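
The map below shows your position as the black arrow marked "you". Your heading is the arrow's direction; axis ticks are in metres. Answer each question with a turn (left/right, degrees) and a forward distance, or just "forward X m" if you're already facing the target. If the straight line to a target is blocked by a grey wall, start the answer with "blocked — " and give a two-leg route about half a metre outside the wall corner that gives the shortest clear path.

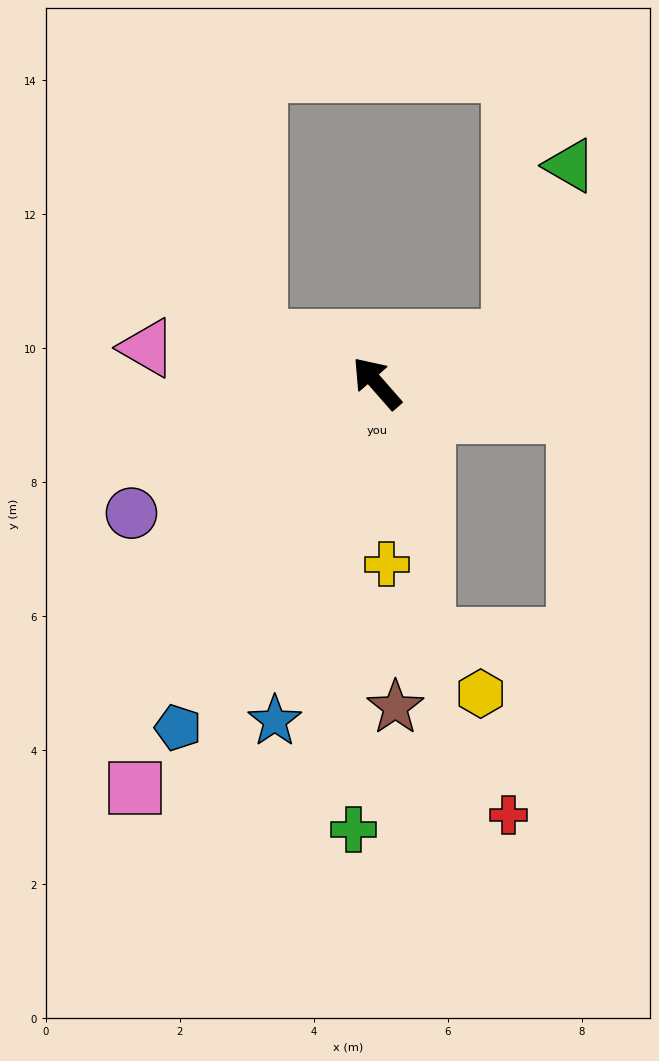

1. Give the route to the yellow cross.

turn left 142°, forward 2.7 m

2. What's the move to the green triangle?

blocked — turn right 112°, forward 2.1 m, then turn left 52°, forward 2.7 m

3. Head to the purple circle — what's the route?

turn left 77°, forward 4.1 m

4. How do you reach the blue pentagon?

turn left 109°, forward 5.9 m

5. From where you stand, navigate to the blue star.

turn left 122°, forward 5.3 m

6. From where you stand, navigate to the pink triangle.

turn left 40°, forward 3.5 m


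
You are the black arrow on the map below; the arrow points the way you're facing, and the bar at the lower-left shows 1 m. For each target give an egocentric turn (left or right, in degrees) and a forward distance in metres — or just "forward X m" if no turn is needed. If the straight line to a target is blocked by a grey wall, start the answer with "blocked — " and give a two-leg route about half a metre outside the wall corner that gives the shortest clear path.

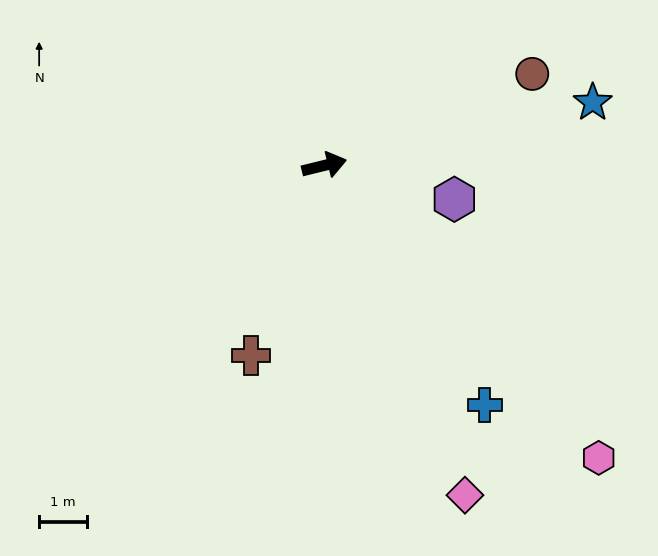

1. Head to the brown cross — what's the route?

turn right 125°, forward 4.3 m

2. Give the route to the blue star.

forward 5.8 m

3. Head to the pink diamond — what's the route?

turn right 81°, forward 7.5 m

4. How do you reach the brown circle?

turn left 10°, forward 4.8 m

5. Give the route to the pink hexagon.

turn right 61°, forward 8.4 m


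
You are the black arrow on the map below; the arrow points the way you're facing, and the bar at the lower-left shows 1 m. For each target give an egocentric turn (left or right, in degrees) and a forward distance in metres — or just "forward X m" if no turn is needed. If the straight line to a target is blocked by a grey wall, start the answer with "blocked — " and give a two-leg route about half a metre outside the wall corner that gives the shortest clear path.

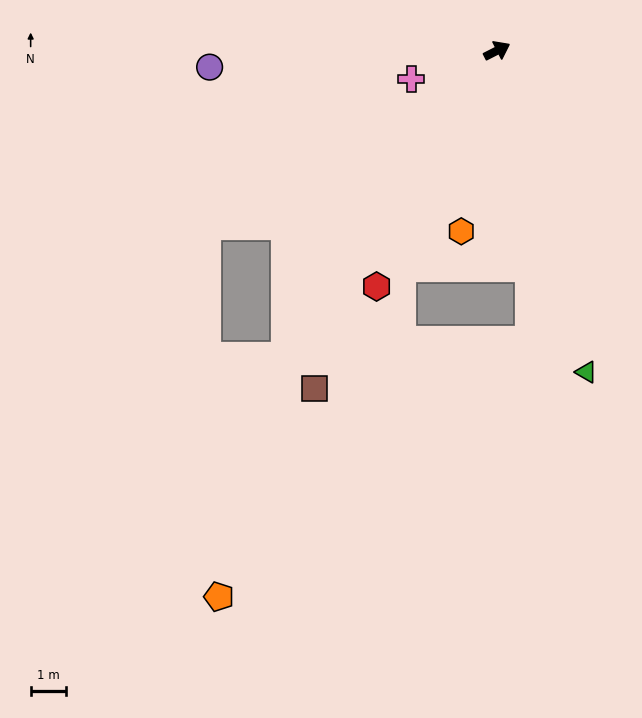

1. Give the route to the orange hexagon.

turn right 128°, forward 5.2 m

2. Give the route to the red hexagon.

turn right 144°, forward 7.5 m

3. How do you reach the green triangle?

turn right 101°, forward 9.4 m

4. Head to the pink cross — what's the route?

turn left 171°, forward 2.6 m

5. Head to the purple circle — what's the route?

turn left 156°, forward 8.1 m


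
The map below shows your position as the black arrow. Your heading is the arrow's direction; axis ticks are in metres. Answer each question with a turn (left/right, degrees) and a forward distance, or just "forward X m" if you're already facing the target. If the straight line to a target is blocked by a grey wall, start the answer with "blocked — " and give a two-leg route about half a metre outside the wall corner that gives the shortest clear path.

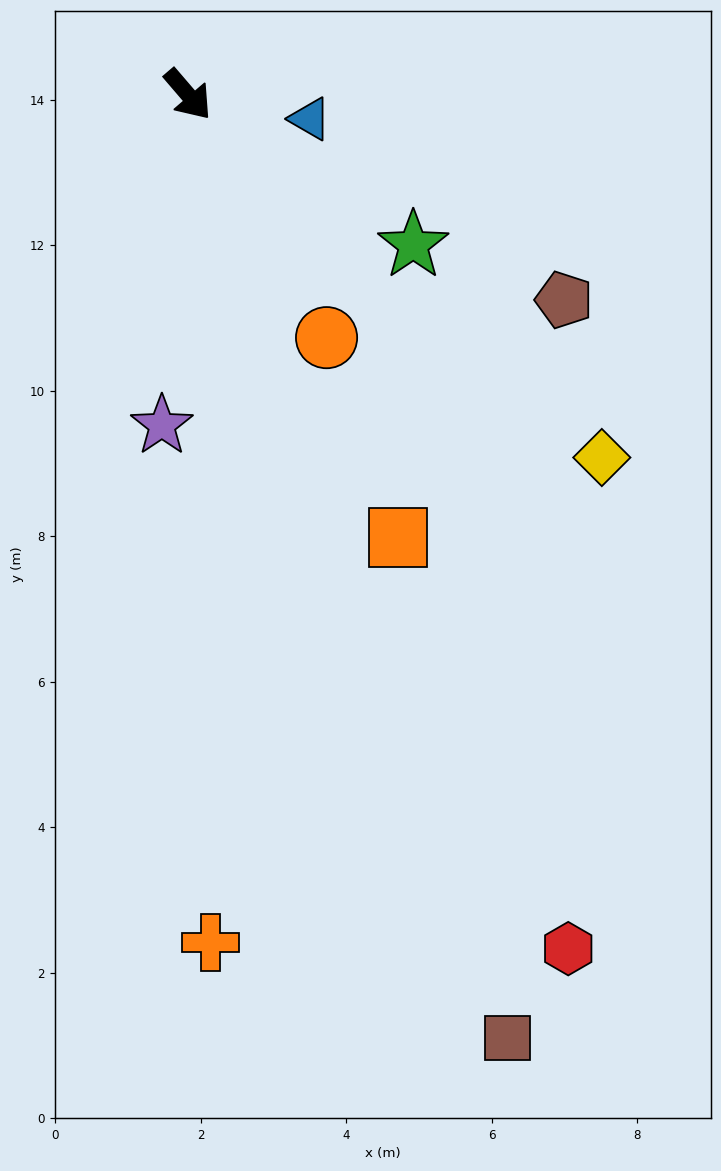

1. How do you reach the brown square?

turn right 22°, forward 13.7 m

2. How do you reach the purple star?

turn right 45°, forward 4.6 m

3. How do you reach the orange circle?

turn right 11°, forward 3.8 m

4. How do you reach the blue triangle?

turn left 38°, forward 1.7 m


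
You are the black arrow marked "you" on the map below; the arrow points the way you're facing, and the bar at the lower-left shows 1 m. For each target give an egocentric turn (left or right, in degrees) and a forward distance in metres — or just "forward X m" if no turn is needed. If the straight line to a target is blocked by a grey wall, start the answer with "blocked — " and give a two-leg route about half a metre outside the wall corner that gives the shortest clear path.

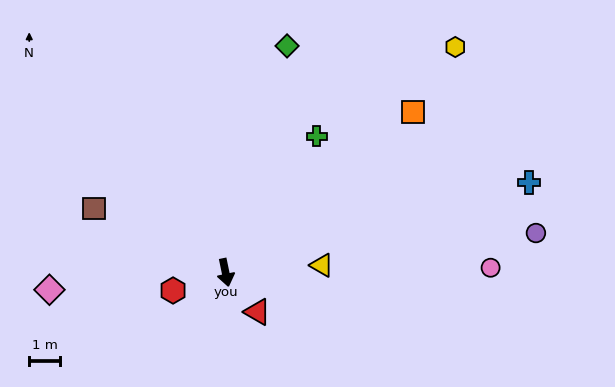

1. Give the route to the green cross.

turn left 135°, forward 5.3 m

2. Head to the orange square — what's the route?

turn left 119°, forward 8.0 m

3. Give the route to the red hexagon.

turn right 83°, forward 1.8 m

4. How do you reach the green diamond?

turn left 153°, forward 7.6 m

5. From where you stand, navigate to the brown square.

turn right 128°, forward 4.7 m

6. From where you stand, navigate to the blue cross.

turn left 95°, forward 10.2 m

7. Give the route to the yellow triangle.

turn left 83°, forward 3.1 m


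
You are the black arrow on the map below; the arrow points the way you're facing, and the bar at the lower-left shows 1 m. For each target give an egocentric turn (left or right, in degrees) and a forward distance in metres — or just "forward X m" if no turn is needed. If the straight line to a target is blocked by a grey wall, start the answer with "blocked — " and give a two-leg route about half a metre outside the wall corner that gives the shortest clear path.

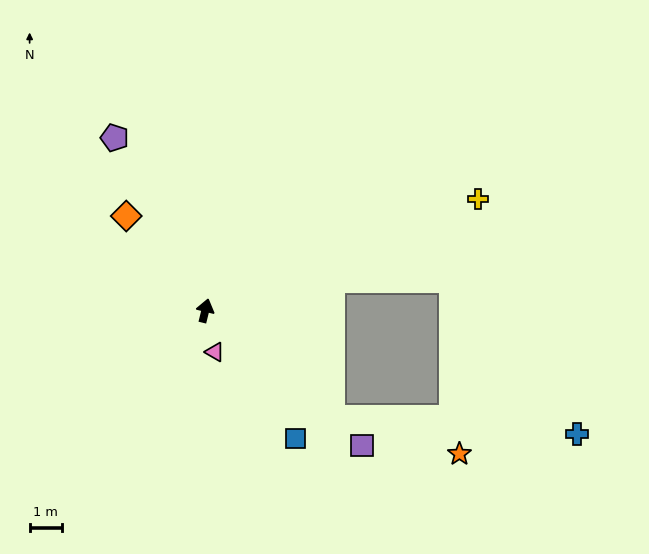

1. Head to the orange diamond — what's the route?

turn left 54°, forward 3.8 m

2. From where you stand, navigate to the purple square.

turn right 117°, forward 6.4 m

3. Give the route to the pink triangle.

turn right 153°, forward 1.3 m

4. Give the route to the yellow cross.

turn right 54°, forward 9.1 m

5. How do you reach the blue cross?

blocked — turn right 117°, forward 5.1 m, then turn left 37°, forward 7.6 m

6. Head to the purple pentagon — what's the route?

turn left 42°, forward 6.0 m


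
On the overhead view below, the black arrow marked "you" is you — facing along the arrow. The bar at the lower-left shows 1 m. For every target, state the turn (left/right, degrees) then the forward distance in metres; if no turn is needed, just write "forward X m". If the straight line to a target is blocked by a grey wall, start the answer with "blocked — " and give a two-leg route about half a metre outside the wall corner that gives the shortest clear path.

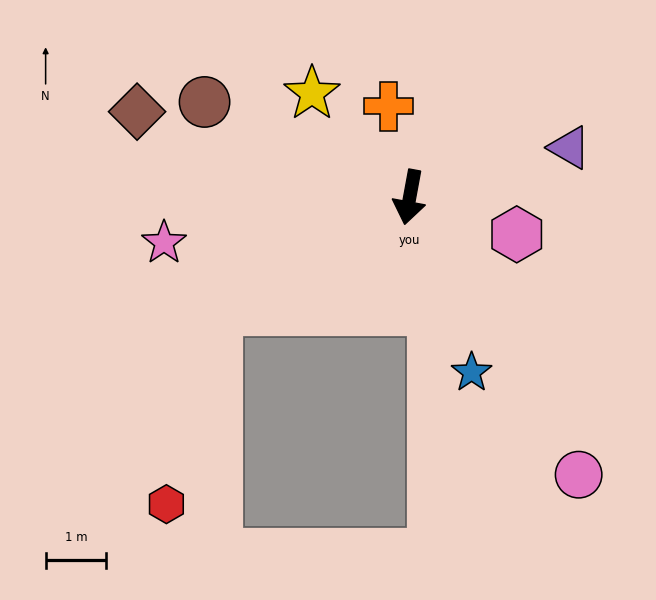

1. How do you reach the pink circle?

turn left 42°, forward 5.4 m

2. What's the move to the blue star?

turn left 30°, forward 3.1 m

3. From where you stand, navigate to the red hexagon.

blocked — turn right 49°, forward 3.7 m, then turn left 45°, forward 3.3 m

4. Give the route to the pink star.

turn right 69°, forward 4.1 m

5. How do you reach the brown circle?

turn right 104°, forward 3.7 m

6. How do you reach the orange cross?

turn right 156°, forward 1.5 m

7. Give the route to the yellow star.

turn right 126°, forward 2.4 m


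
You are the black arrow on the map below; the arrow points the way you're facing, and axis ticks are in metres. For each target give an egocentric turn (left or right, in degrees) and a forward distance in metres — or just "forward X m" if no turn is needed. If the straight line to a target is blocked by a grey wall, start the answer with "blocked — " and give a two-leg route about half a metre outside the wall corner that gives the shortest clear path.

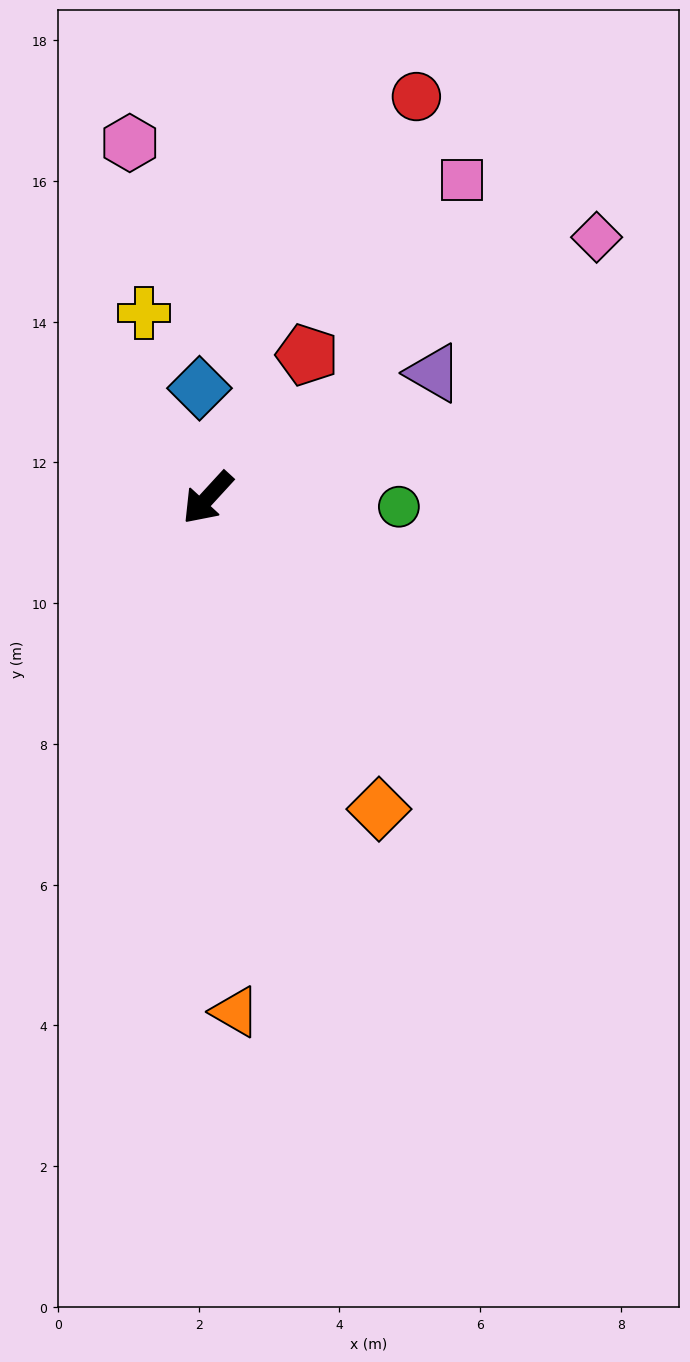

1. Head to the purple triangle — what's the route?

turn left 161°, forward 3.7 m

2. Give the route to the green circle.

turn left 130°, forward 2.7 m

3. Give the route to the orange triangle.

turn left 46°, forward 7.3 m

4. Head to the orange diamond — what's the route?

turn left 71°, forward 5.0 m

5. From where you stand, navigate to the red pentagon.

turn right 172°, forward 2.5 m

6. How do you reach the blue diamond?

turn right 133°, forward 1.6 m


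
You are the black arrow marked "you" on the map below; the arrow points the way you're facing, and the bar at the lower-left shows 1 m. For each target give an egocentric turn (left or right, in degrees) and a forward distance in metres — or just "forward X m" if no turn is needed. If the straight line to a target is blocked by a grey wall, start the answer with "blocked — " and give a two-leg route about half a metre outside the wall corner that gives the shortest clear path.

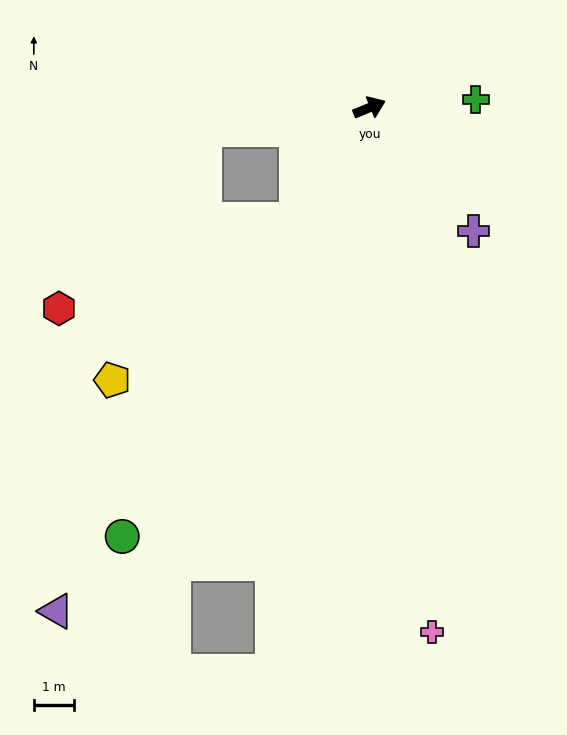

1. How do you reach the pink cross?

turn right 106°, forward 13.2 m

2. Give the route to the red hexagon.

blocked — turn right 146°, forward 3.3 m, then turn right 36°, forward 6.3 m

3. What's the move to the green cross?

turn right 18°, forward 2.7 m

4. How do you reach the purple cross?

turn right 72°, forward 4.0 m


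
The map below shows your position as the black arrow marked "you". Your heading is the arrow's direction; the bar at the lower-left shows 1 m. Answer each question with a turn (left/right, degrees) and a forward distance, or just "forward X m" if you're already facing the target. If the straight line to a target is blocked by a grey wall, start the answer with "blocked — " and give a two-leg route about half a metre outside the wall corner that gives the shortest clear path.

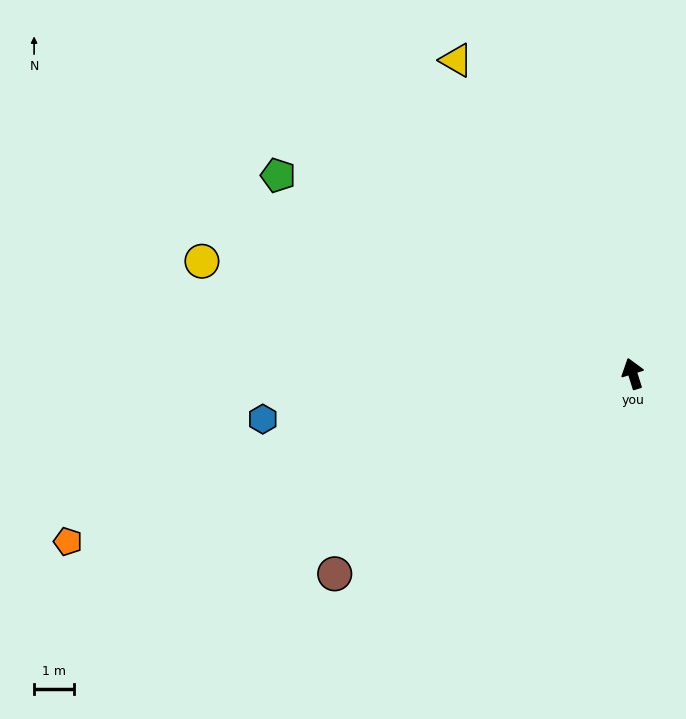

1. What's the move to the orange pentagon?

turn left 89°, forward 14.7 m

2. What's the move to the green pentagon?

turn left 44°, forward 10.1 m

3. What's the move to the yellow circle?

turn left 58°, forward 11.1 m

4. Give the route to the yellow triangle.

turn left 12°, forward 8.9 m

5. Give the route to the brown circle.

turn left 107°, forward 8.9 m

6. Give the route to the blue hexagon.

turn left 80°, forward 9.3 m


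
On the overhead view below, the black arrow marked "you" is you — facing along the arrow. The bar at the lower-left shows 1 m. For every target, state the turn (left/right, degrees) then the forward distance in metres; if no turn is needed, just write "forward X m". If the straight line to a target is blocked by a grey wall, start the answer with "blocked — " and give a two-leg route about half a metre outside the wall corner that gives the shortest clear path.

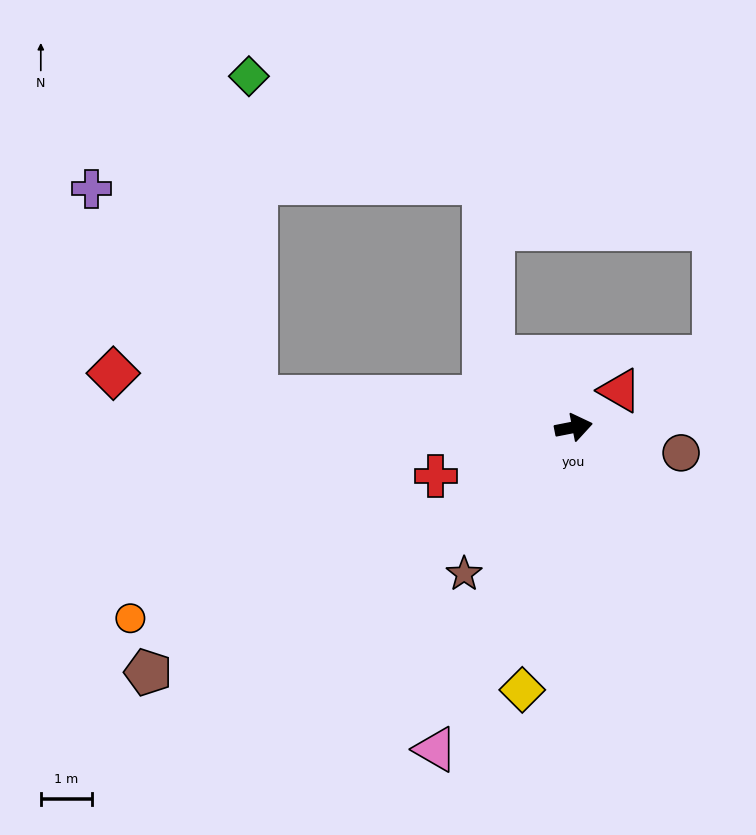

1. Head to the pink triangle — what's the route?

turn right 124°, forward 6.8 m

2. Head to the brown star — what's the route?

turn right 138°, forward 3.6 m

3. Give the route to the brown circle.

turn right 24°, forward 2.2 m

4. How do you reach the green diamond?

blocked — turn left 163°, forward 6.2 m, then turn right 83°, forward 6.3 m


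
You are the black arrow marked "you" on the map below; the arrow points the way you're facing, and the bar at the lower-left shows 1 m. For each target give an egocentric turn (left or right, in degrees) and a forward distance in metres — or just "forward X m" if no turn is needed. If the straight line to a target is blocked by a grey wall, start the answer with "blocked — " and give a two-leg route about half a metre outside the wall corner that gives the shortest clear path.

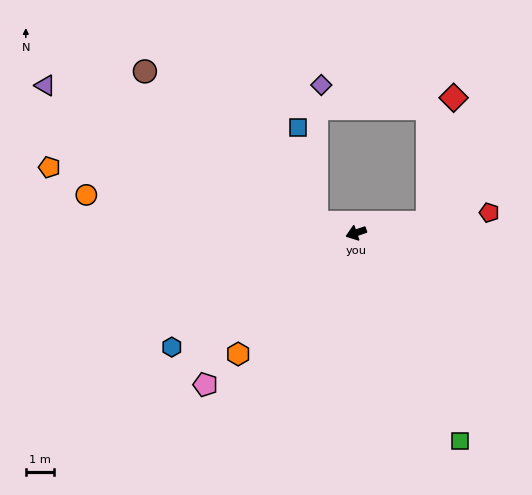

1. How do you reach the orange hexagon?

turn left 27°, forward 6.1 m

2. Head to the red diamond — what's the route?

blocked — turn left 169°, forward 2.6 m, then turn left 70°, forward 4.6 m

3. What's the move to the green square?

turn left 98°, forward 8.4 m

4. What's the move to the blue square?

blocked — turn right 34°, forward 1.5 m, then turn right 64°, forward 3.5 m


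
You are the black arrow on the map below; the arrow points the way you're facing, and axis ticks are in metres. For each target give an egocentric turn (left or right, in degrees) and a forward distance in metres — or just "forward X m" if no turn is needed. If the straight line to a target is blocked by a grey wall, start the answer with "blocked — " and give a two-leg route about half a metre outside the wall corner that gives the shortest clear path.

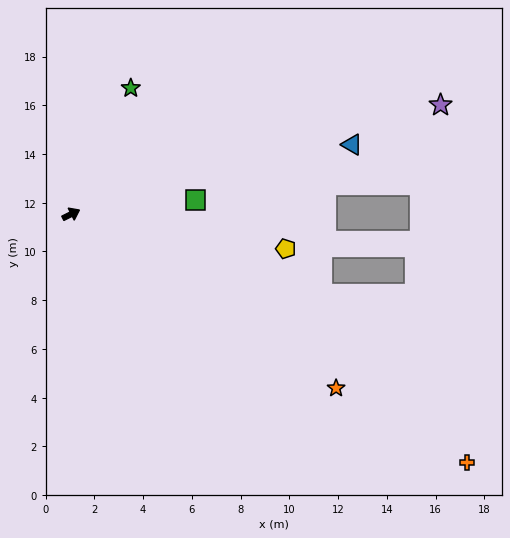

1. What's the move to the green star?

turn left 38°, forward 5.7 m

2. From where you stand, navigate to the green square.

turn right 20°, forward 5.1 m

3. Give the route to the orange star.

turn right 60°, forward 13.0 m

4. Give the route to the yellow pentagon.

turn right 36°, forward 8.9 m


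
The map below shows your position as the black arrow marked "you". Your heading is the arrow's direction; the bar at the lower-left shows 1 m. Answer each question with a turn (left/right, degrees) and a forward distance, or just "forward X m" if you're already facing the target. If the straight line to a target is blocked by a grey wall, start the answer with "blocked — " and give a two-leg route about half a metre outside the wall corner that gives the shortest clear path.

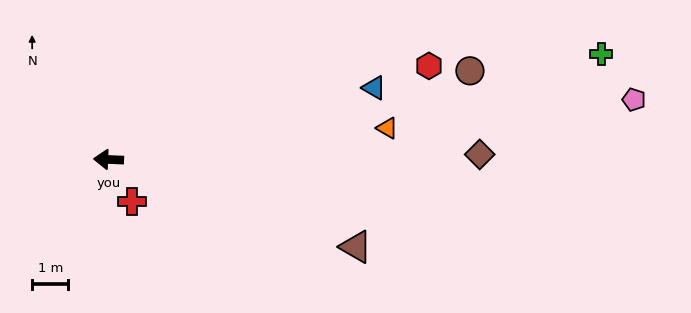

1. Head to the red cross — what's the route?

turn left 122°, forward 1.3 m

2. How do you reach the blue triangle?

turn right 162°, forward 7.6 m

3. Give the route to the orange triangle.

turn right 171°, forward 7.8 m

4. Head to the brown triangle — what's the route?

turn left 163°, forward 7.3 m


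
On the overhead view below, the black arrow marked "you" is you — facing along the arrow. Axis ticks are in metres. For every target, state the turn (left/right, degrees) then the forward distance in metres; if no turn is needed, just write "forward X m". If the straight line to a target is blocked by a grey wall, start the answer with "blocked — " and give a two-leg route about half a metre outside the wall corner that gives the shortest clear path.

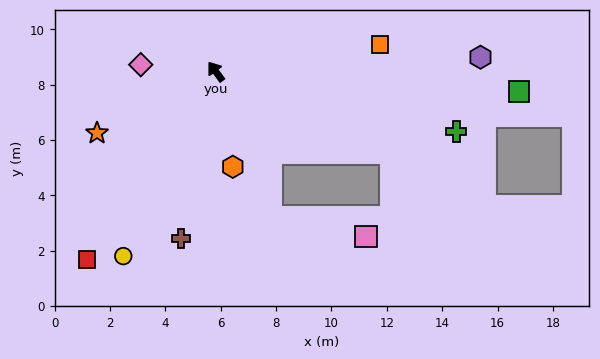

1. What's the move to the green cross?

turn right 140°, forward 9.0 m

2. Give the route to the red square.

turn left 109°, forward 8.2 m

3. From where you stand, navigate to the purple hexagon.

turn right 123°, forward 9.6 m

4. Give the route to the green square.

turn right 130°, forward 11.0 m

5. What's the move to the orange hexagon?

turn left 154°, forward 3.5 m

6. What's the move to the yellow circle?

turn left 117°, forward 7.5 m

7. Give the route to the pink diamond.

turn left 48°, forward 2.7 m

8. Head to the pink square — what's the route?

blocked — turn left 164°, forward 5.6 m, then turn left 58°, forward 3.5 m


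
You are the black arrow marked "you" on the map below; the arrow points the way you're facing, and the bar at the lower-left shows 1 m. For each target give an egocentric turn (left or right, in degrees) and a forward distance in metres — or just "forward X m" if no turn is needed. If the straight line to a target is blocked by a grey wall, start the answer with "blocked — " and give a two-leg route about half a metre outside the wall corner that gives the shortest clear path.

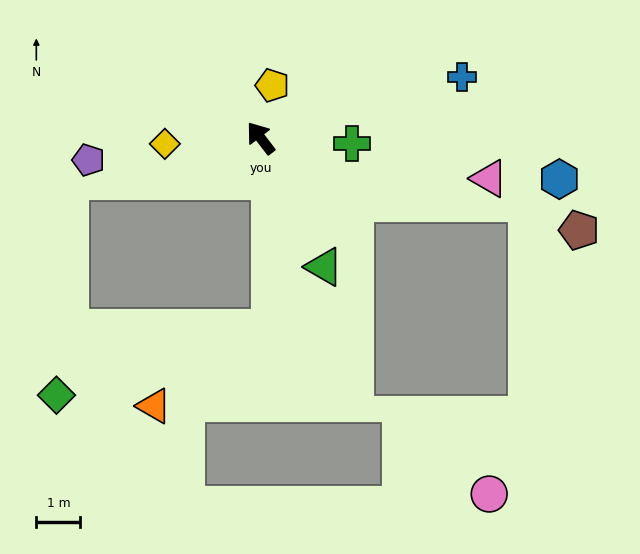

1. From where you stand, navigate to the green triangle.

turn left 169°, forward 3.3 m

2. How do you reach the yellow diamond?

turn left 56°, forward 2.2 m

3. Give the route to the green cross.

turn right 131°, forward 2.1 m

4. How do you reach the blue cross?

turn right 111°, forward 4.8 m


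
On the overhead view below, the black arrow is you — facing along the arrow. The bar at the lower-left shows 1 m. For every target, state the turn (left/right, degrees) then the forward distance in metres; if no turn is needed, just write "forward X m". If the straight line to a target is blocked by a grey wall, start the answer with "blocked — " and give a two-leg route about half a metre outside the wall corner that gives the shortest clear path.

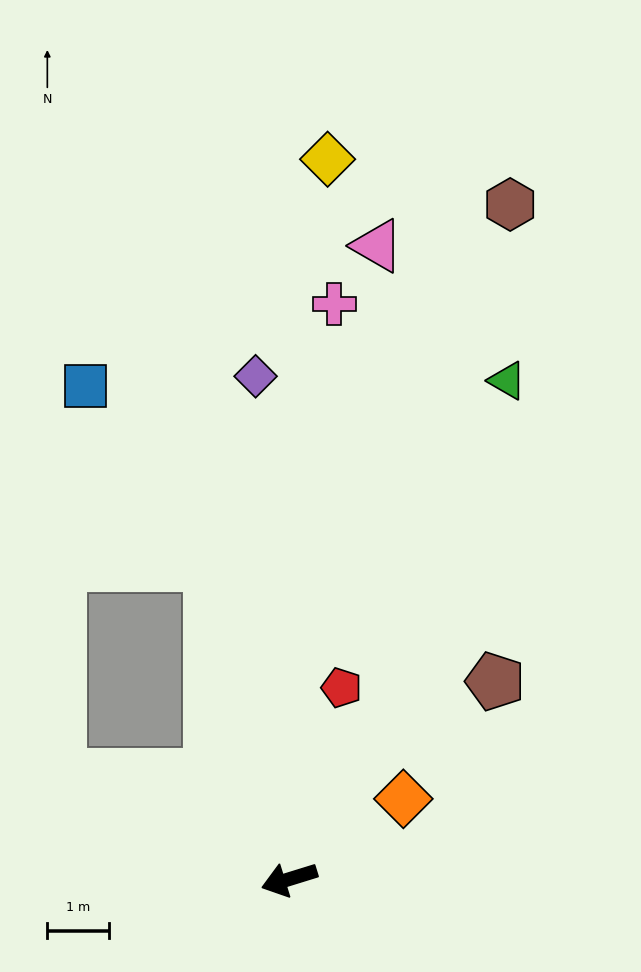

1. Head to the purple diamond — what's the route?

turn right 103°, forward 8.1 m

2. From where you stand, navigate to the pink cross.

turn right 112°, forward 9.3 m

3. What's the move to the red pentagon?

turn right 122°, forward 3.2 m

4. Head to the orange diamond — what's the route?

turn right 162°, forward 2.2 m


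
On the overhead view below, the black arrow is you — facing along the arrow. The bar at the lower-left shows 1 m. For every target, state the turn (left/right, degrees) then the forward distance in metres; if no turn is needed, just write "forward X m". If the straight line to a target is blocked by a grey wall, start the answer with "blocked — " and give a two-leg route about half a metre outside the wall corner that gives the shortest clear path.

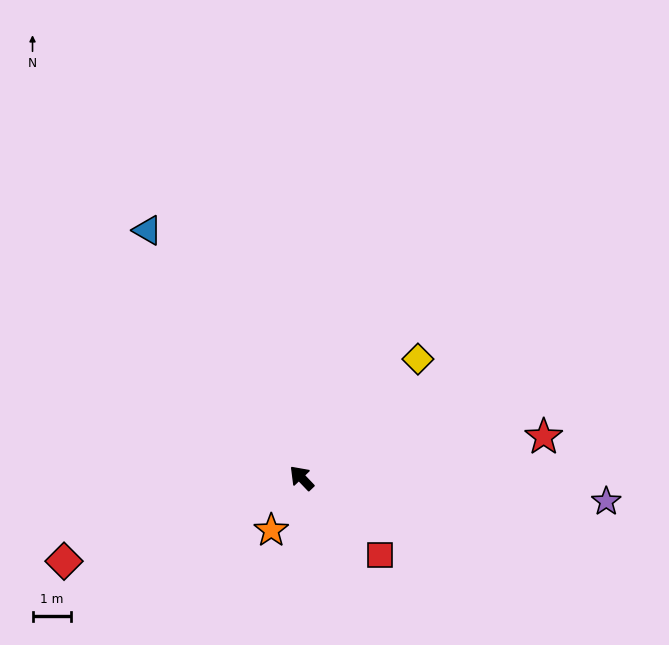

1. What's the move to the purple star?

turn right 138°, forward 8.0 m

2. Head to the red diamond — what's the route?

turn left 66°, forward 6.6 m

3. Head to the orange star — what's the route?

turn left 106°, forward 1.6 m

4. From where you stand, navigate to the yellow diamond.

turn right 88°, forward 4.4 m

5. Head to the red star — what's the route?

turn right 124°, forward 6.5 m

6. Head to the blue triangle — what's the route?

turn right 12°, forward 7.7 m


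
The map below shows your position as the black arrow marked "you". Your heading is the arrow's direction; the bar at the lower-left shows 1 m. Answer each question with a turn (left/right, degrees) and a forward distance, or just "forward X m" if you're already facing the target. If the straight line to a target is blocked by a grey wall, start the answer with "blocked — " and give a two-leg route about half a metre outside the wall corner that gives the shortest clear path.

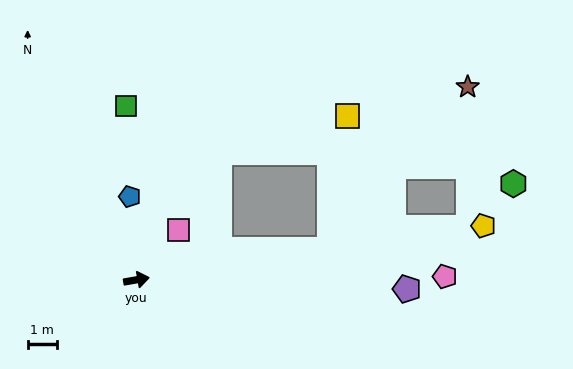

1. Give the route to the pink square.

turn left 40°, forward 2.2 m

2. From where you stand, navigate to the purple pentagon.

turn right 12°, forward 9.2 m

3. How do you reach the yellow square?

blocked — forward 6.6 m, then turn left 72°, forward 4.5 m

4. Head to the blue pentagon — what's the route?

turn left 85°, forward 2.8 m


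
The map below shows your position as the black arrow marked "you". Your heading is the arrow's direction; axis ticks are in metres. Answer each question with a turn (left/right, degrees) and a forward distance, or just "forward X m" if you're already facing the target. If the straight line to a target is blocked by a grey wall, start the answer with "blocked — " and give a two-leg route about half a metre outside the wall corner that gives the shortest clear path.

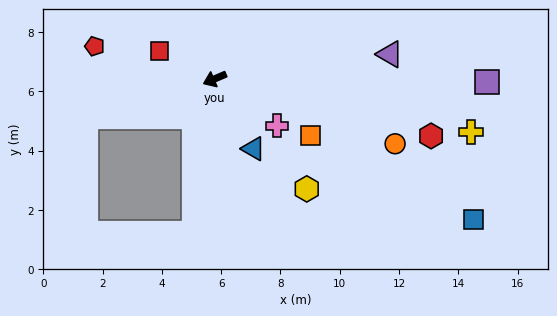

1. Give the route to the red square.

turn right 50°, forward 2.1 m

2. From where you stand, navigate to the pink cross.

turn left 120°, forward 2.6 m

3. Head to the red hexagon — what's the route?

turn left 142°, forward 7.6 m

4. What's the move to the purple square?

turn left 156°, forward 9.2 m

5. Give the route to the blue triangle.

turn left 96°, forward 2.7 m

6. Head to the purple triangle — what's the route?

turn left 165°, forward 6.0 m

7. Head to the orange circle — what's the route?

turn left 137°, forward 6.5 m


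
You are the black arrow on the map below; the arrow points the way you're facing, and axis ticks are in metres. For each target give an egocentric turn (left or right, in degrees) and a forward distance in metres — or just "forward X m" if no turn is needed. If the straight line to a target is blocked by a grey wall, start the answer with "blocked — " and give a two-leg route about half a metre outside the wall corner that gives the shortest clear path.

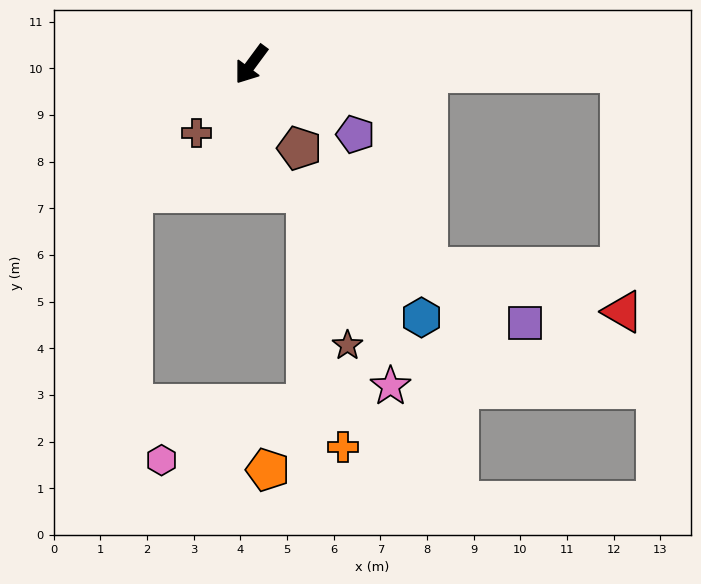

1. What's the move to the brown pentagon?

turn left 66°, forward 2.1 m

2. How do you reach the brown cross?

turn right 2°, forward 1.9 m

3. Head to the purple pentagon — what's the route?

turn left 93°, forward 2.7 m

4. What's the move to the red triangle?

blocked — turn left 125°, forward 7.9 m, then turn right 88°, forward 5.1 m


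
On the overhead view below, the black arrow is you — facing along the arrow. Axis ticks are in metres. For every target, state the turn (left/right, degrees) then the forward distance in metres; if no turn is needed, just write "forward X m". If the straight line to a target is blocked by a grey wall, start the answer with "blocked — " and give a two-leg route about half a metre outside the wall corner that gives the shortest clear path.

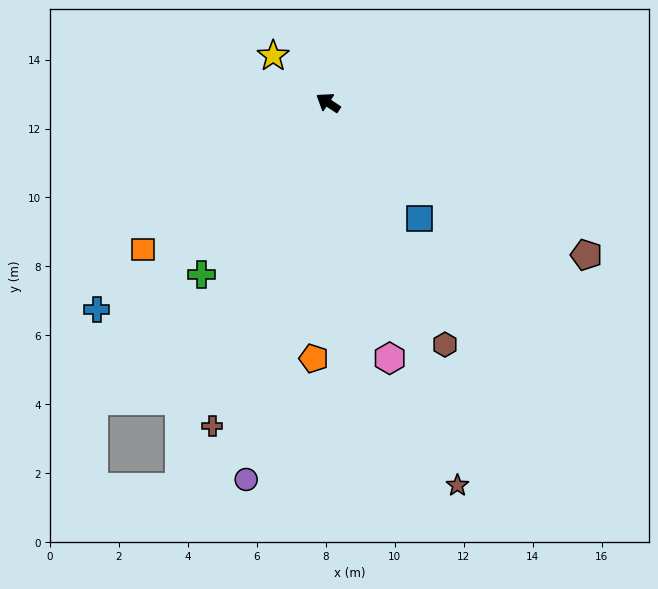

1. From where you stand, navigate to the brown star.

turn left 142°, forward 11.7 m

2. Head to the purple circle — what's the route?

turn left 111°, forward 11.2 m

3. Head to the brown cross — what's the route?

turn left 104°, forward 10.0 m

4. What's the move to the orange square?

turn left 72°, forward 6.8 m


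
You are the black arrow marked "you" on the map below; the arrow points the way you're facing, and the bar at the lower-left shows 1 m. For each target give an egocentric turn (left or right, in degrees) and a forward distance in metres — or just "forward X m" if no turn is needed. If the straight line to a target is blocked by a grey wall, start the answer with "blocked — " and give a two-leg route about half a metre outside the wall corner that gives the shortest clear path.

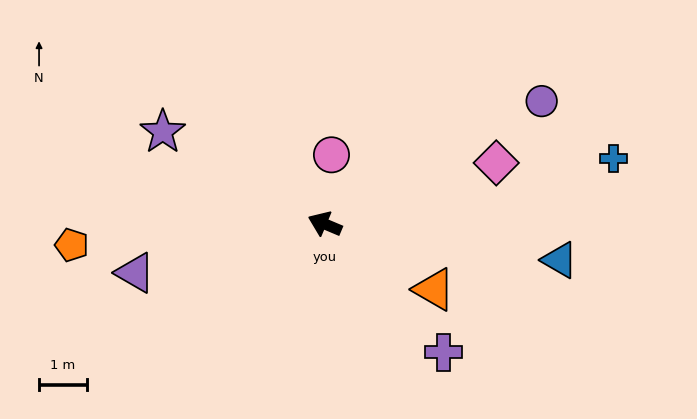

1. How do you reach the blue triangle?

turn right 166°, forward 5.0 m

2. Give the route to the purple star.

turn right 7°, forward 3.9 m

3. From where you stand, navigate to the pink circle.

turn right 73°, forward 1.5 m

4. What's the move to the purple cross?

turn left 156°, forward 3.7 m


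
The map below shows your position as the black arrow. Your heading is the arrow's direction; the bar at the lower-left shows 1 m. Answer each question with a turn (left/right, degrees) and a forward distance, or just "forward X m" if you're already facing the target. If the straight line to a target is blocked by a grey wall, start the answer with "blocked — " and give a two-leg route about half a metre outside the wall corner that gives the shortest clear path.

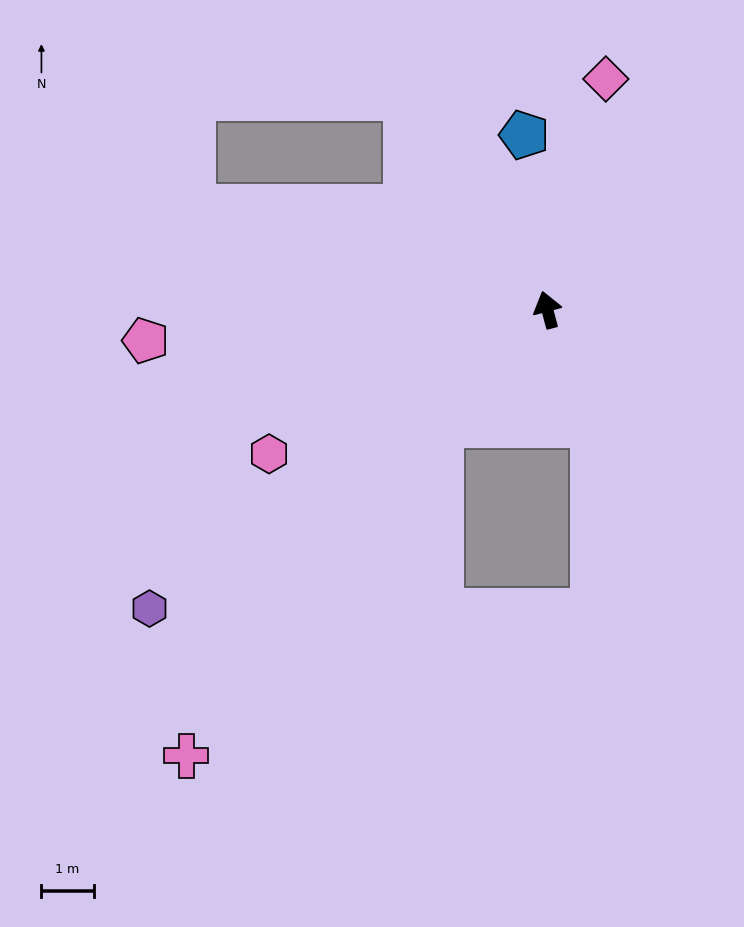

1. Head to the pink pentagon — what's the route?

turn left 80°, forward 7.7 m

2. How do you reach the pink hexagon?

turn left 103°, forward 6.0 m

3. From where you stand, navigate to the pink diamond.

turn right 29°, forward 4.6 m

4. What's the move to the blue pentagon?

turn right 7°, forward 3.4 m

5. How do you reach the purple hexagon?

turn left 112°, forward 9.5 m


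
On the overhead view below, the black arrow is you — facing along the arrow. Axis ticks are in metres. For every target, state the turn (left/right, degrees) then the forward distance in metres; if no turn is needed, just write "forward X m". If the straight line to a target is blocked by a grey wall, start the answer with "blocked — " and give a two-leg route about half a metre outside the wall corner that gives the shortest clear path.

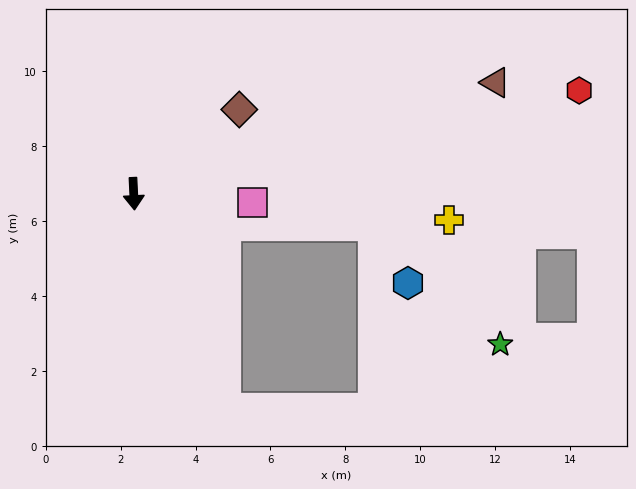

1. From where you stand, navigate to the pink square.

turn left 83°, forward 3.2 m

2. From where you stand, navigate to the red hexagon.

turn left 100°, forward 12.2 m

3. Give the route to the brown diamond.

turn left 126°, forward 3.6 m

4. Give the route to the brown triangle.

turn left 104°, forward 10.1 m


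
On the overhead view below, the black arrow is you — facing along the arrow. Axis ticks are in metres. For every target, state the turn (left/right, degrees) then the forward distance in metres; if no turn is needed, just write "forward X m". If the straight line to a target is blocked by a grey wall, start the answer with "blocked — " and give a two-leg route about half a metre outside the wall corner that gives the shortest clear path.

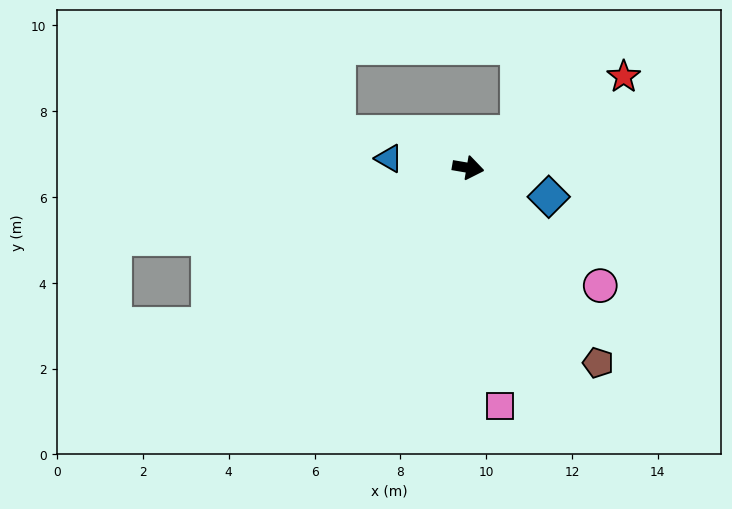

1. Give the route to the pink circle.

turn right 32°, forward 4.1 m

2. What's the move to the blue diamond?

turn right 10°, forward 2.0 m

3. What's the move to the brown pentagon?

turn right 47°, forward 5.5 m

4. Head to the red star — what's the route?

turn left 40°, forward 4.2 m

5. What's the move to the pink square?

turn right 73°, forward 5.6 m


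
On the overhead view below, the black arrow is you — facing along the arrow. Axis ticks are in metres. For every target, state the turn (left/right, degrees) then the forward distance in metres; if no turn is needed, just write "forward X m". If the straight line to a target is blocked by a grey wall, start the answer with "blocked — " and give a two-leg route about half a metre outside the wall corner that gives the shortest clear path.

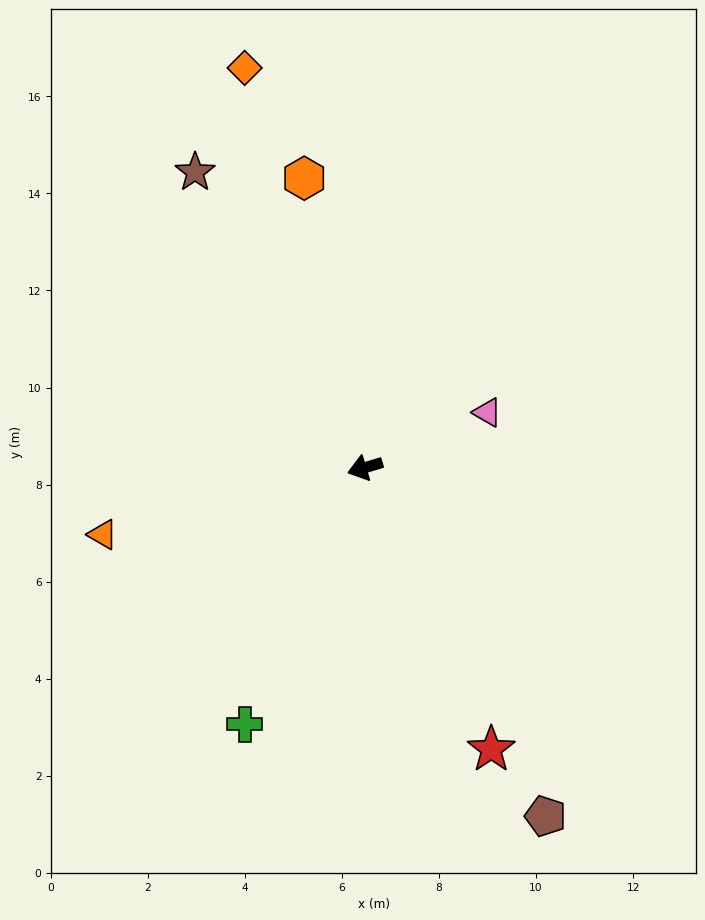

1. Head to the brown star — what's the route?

turn right 77°, forward 7.0 m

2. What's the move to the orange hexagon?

turn right 95°, forward 6.1 m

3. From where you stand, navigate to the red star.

turn left 97°, forward 6.4 m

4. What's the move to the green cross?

turn left 48°, forward 5.8 m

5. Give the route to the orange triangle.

turn right 2°, forward 5.6 m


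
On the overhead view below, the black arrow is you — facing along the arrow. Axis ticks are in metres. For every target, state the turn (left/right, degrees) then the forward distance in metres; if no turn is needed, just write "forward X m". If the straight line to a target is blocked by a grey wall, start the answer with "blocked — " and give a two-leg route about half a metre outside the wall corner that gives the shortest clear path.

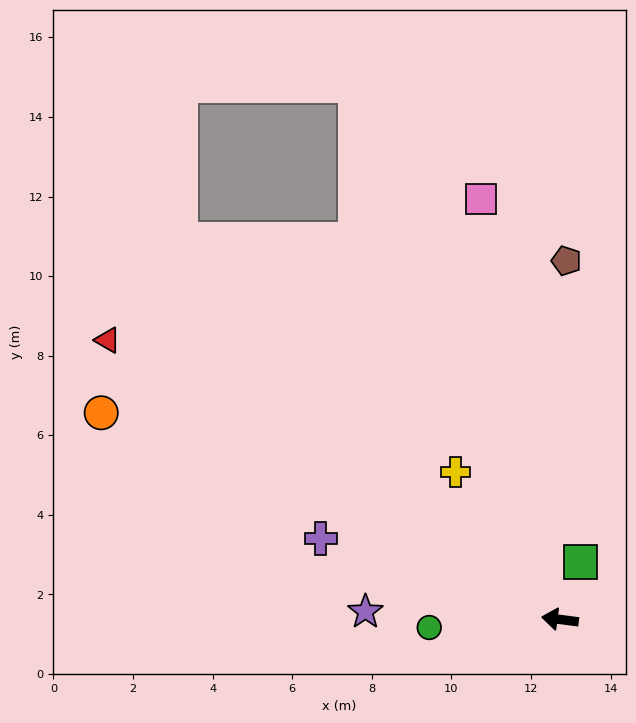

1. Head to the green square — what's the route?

turn right 102°, forward 1.5 m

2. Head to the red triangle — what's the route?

turn right 24°, forward 13.4 m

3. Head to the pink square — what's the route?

turn right 72°, forward 10.8 m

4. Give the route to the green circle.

turn left 11°, forward 3.3 m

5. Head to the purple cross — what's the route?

turn right 11°, forward 6.3 m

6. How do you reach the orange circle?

turn right 17°, forward 12.6 m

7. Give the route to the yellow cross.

turn right 47°, forward 4.5 m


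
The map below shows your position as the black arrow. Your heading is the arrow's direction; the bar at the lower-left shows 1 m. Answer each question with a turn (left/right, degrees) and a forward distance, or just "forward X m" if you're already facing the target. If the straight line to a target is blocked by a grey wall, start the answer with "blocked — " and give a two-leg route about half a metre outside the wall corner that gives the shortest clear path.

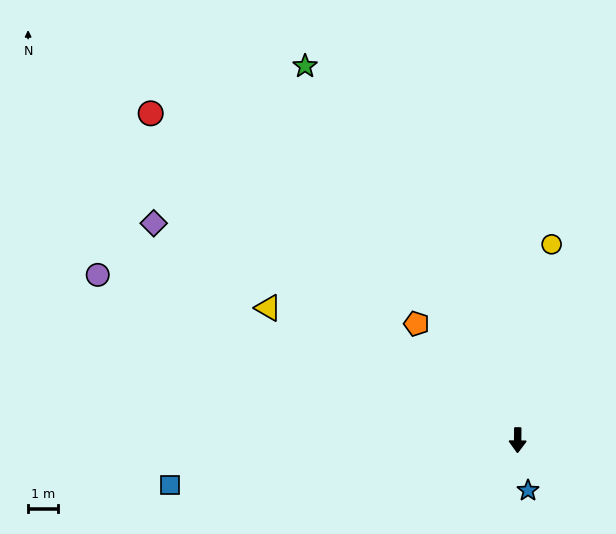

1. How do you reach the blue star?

turn left 12°, forward 1.7 m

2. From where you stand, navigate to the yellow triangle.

turn right 117°, forward 9.4 m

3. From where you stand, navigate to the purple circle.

turn right 111°, forward 15.1 m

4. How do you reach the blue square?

turn right 82°, forward 11.7 m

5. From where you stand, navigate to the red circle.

turn right 131°, forward 16.4 m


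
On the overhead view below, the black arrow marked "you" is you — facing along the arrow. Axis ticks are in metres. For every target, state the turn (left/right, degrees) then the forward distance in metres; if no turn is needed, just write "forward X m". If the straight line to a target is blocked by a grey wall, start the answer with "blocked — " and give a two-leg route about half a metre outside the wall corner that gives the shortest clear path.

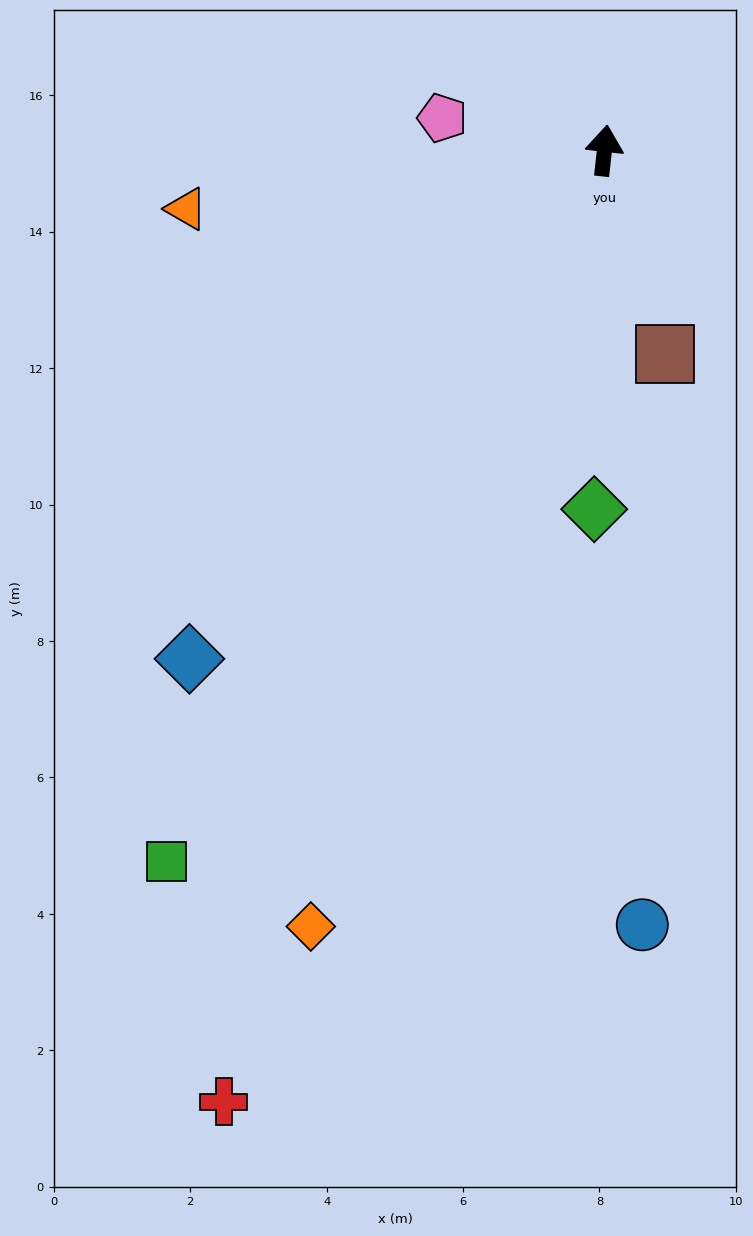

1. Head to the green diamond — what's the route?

turn right 175°, forward 5.3 m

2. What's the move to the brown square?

turn right 157°, forward 3.1 m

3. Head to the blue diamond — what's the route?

turn left 147°, forward 9.6 m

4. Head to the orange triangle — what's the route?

turn left 104°, forward 6.2 m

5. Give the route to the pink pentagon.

turn left 85°, forward 2.4 m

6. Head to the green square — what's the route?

turn left 155°, forward 12.2 m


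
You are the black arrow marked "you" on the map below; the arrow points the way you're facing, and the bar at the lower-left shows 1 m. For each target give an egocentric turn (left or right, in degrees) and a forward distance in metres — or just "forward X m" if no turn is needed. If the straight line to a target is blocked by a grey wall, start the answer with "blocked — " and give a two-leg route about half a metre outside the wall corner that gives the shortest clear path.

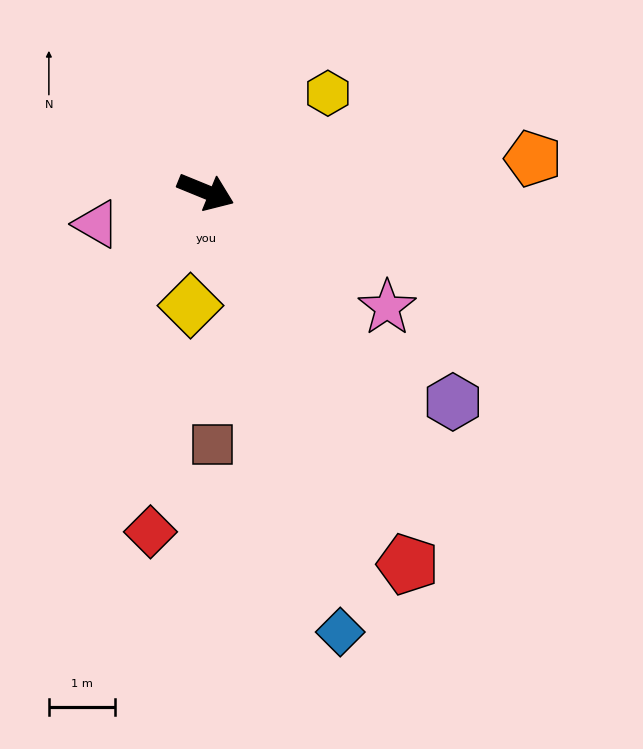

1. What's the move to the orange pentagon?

turn left 28°, forward 5.0 m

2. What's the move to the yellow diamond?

turn right 75°, forward 1.7 m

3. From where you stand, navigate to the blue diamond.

turn right 51°, forward 6.9 m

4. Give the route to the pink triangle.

turn right 141°, forward 1.7 m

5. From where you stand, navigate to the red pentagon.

turn right 39°, forward 6.4 m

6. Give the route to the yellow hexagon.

turn left 61°, forward 2.4 m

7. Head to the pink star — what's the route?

turn right 10°, forward 3.2 m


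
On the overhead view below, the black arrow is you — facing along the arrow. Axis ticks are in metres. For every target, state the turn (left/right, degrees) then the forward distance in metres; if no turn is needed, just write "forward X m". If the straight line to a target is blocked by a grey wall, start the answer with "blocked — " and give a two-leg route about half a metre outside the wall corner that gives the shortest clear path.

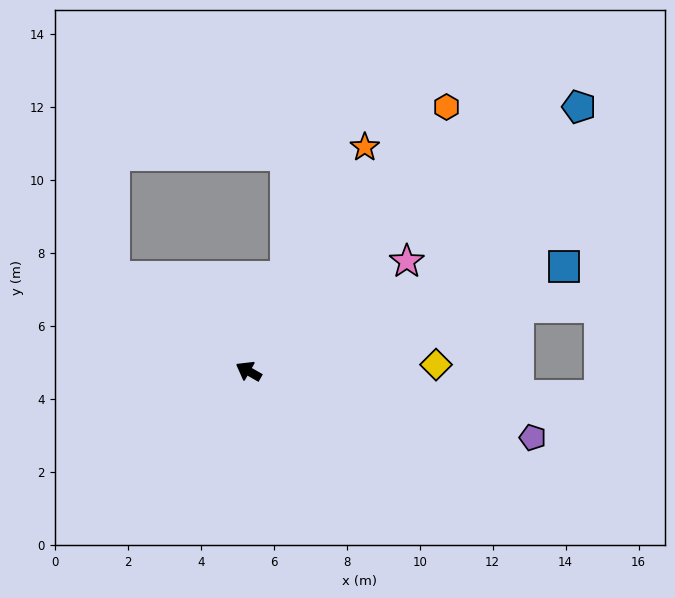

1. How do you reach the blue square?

turn right 132°, forward 9.1 m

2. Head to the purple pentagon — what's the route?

turn right 163°, forward 8.0 m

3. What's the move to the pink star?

turn right 116°, forward 5.3 m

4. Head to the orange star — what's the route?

turn right 88°, forward 6.9 m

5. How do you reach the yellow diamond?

turn right 148°, forward 5.1 m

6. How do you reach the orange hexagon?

turn right 97°, forward 9.0 m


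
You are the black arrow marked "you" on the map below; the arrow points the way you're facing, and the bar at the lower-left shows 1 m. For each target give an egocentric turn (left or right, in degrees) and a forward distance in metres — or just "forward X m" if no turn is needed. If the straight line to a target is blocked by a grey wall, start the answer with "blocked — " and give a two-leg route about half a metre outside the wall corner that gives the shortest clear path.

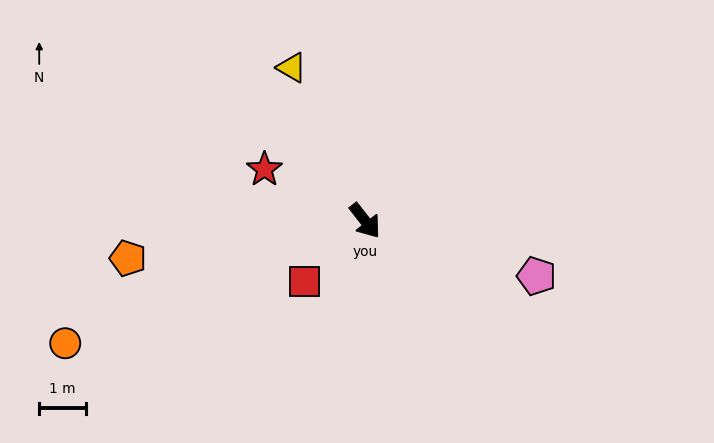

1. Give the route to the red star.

turn right 155°, forward 2.4 m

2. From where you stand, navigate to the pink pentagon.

turn left 34°, forward 3.8 m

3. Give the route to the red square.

turn right 83°, forward 1.8 m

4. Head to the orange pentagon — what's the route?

turn right 119°, forward 5.1 m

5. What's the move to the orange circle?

turn right 106°, forward 6.9 m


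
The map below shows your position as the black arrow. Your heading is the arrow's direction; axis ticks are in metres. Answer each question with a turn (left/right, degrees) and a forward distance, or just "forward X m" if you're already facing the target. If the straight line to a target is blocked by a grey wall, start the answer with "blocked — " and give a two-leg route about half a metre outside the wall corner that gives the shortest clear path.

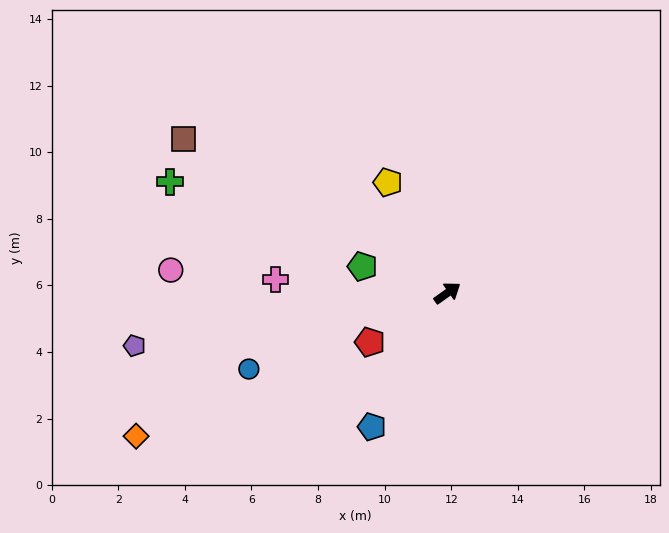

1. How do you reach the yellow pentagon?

turn left 83°, forward 3.8 m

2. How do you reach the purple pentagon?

turn left 154°, forward 9.5 m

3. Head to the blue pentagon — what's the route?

turn right 155°, forward 4.6 m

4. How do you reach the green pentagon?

turn left 127°, forward 2.7 m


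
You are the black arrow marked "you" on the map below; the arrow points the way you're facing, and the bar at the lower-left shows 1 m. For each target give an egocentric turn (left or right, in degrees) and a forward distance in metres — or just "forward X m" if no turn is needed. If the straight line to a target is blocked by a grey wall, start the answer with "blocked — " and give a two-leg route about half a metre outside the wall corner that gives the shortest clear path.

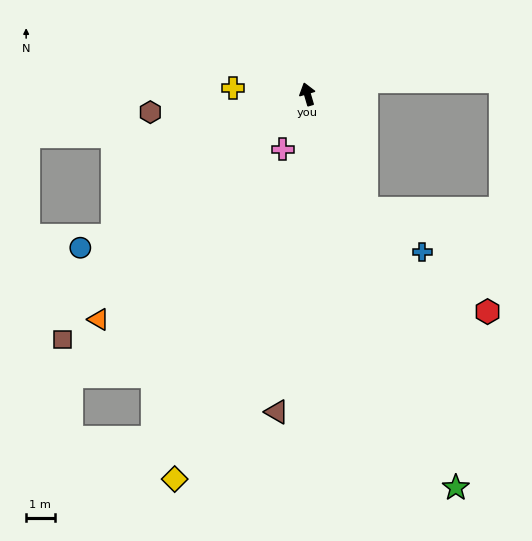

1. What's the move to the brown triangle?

turn left 158°, forward 11.2 m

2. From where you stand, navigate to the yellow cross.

turn left 69°, forward 2.6 m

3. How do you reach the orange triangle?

turn left 121°, forward 10.8 m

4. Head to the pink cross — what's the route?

turn left 140°, forward 2.1 m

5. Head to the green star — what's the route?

turn right 176°, forward 14.8 m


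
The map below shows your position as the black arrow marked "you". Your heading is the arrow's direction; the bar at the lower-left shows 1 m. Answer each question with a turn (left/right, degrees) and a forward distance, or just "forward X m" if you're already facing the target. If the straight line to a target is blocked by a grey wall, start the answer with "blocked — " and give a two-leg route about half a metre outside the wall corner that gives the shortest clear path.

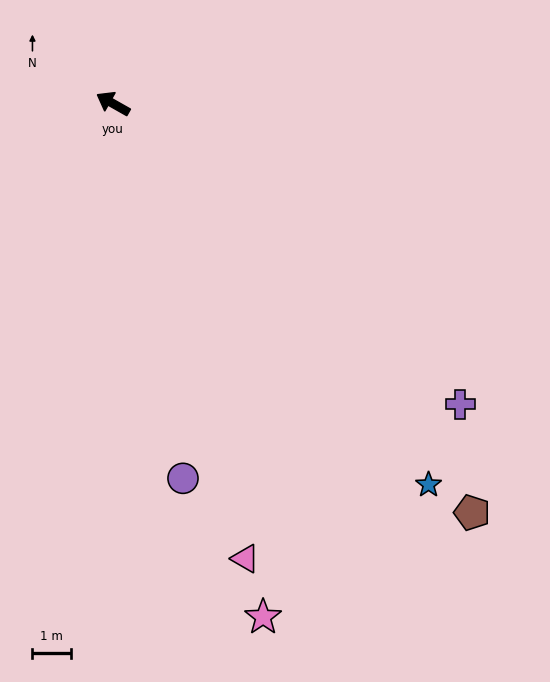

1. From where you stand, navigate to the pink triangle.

turn left 136°, forward 12.4 m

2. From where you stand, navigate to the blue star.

turn left 159°, forward 13.0 m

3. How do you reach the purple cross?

turn left 169°, forward 12.0 m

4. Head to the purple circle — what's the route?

turn left 130°, forward 10.0 m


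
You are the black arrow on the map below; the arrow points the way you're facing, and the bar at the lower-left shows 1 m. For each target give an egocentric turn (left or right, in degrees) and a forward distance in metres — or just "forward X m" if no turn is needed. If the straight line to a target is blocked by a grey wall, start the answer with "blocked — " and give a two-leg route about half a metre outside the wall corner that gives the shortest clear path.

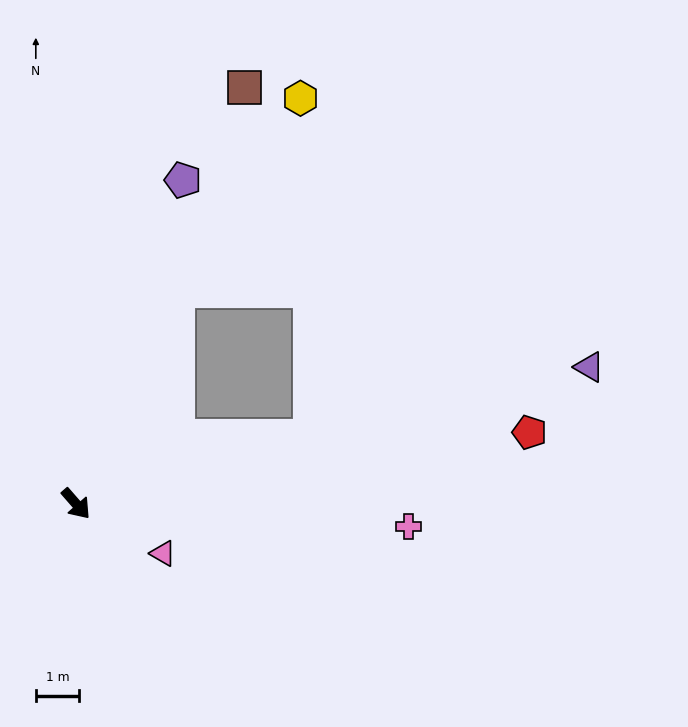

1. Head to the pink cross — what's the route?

turn left 45°, forward 7.7 m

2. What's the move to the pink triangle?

turn left 19°, forward 2.3 m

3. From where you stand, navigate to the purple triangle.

turn left 64°, forward 12.3 m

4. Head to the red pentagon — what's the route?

turn left 58°, forward 10.6 m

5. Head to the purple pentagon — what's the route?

turn left 121°, forward 7.9 m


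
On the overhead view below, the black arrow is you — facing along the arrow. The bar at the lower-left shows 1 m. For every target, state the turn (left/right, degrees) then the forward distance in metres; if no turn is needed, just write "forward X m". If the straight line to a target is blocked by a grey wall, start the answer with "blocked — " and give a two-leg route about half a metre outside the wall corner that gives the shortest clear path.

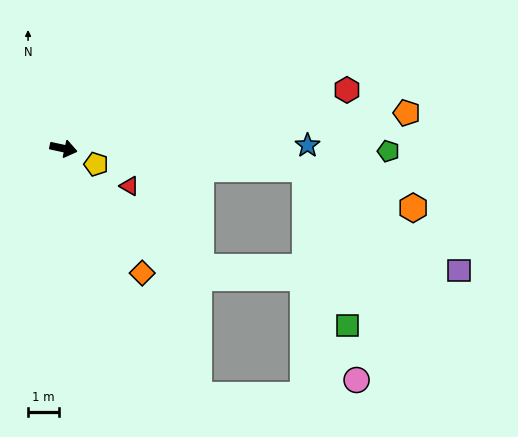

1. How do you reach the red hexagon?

turn left 24°, forward 9.2 m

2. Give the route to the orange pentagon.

turn left 18°, forward 11.0 m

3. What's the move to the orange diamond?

turn right 45°, forward 4.7 m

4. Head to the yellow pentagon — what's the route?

turn right 14°, forward 1.2 m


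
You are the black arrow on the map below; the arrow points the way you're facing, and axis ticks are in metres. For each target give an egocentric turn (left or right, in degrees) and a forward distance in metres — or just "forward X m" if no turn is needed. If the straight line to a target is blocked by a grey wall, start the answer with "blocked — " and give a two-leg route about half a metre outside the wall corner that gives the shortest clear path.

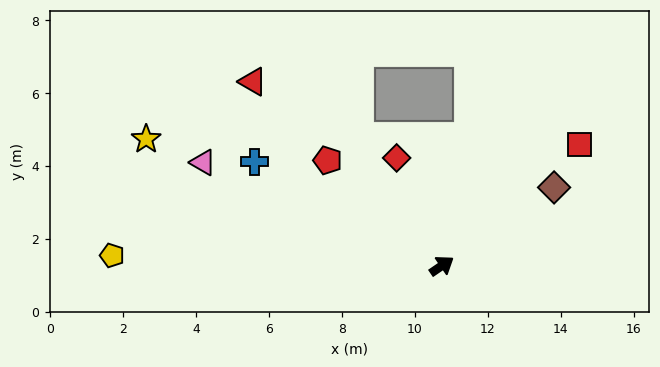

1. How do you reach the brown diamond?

forward 3.8 m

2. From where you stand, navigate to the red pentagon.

turn left 103°, forward 4.3 m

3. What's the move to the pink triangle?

turn left 122°, forward 7.1 m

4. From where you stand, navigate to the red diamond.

turn left 78°, forward 3.2 m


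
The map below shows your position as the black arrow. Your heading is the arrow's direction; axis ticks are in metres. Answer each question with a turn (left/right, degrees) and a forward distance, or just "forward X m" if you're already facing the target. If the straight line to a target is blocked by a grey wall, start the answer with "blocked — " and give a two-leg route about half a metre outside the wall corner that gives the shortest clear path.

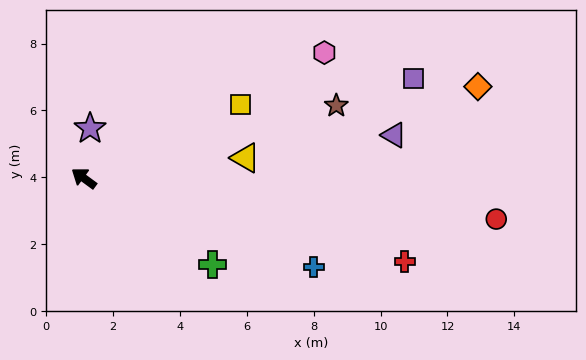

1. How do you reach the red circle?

turn right 149°, forward 12.4 m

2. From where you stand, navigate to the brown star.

turn right 128°, forward 7.9 m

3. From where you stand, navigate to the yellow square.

turn right 119°, forward 5.2 m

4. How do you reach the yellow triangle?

turn right 137°, forward 4.9 m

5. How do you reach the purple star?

turn right 61°, forward 1.5 m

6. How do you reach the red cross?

turn right 158°, forward 9.9 m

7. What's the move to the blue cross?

turn right 165°, forward 7.4 m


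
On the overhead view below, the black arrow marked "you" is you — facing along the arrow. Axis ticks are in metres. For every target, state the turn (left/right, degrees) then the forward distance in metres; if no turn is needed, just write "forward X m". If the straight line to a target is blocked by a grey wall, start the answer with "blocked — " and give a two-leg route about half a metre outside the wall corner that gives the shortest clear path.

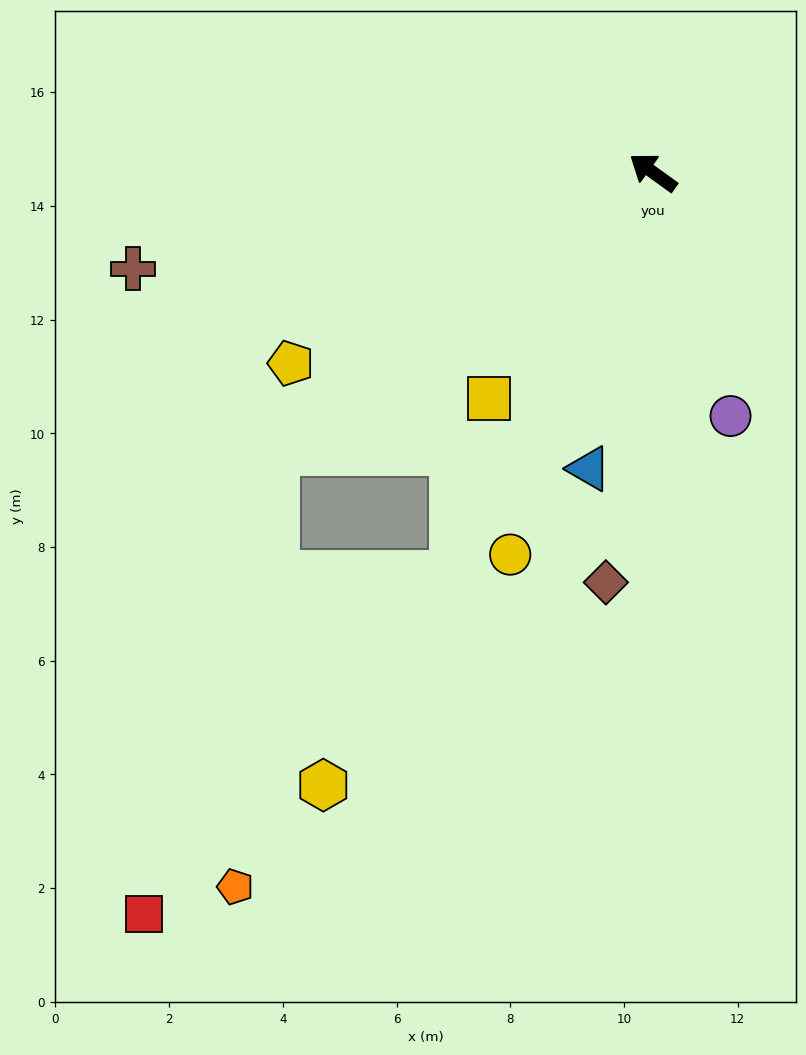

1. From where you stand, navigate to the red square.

blocked — turn left 99°, forward 7.9 m, then turn right 16°, forward 8.1 m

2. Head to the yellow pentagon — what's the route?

turn left 64°, forward 7.2 m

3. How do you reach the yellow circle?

turn left 105°, forward 7.2 m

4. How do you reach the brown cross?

turn left 46°, forward 9.3 m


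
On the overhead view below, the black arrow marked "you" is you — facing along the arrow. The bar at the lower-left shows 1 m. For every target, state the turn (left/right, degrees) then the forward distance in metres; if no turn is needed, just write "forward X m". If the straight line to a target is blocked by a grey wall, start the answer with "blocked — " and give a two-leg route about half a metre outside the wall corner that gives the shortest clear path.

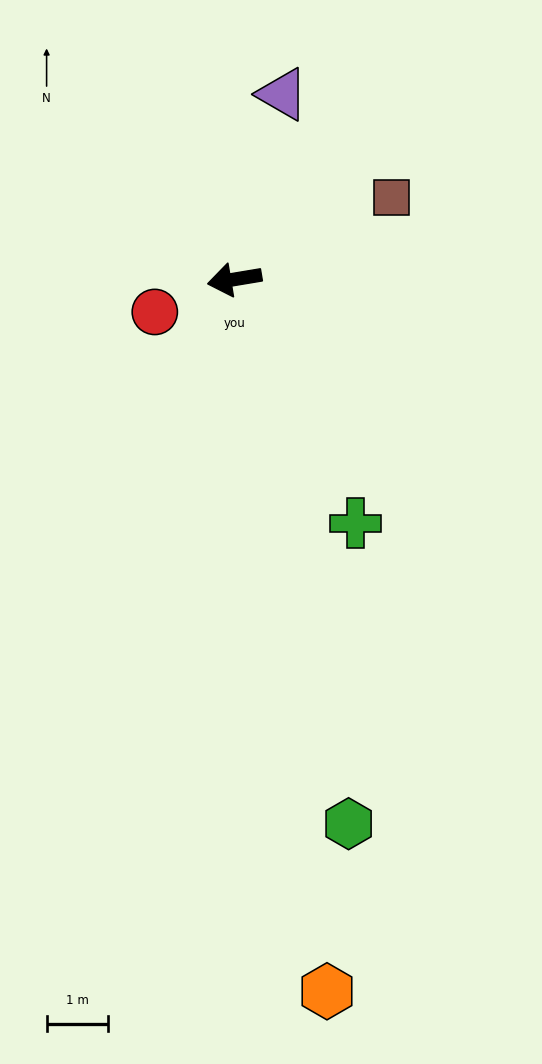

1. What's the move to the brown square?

turn right 162°, forward 2.9 m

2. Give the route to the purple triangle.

turn right 114°, forward 3.1 m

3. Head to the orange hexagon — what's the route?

turn left 88°, forward 11.6 m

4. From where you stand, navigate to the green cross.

turn left 107°, forward 4.4 m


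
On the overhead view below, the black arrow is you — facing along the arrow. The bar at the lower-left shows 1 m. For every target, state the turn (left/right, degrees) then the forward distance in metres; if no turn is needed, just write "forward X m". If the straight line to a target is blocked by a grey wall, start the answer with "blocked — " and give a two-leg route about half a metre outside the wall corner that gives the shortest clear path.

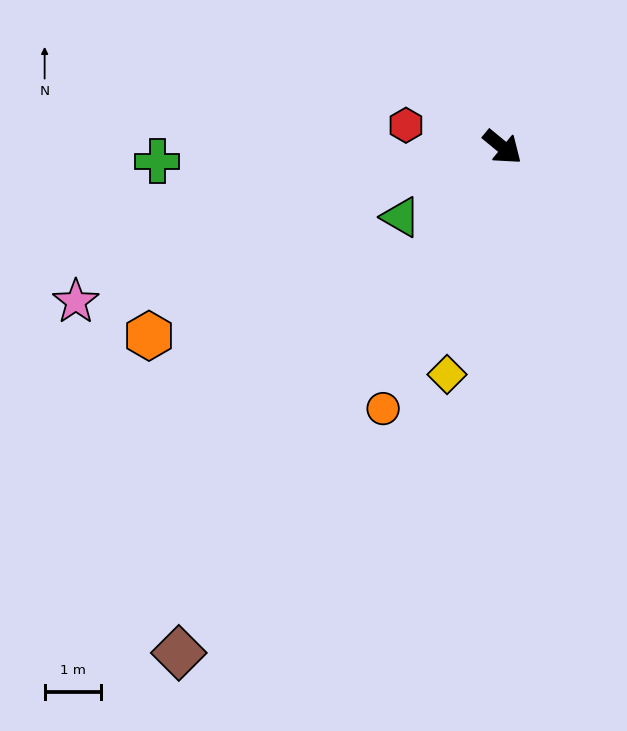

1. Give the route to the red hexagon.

turn right 153°, forward 1.8 m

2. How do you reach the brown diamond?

turn right 83°, forward 10.6 m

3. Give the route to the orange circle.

turn right 75°, forward 5.1 m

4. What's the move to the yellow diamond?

turn right 64°, forward 4.1 m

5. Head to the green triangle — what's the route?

turn right 106°, forward 2.2 m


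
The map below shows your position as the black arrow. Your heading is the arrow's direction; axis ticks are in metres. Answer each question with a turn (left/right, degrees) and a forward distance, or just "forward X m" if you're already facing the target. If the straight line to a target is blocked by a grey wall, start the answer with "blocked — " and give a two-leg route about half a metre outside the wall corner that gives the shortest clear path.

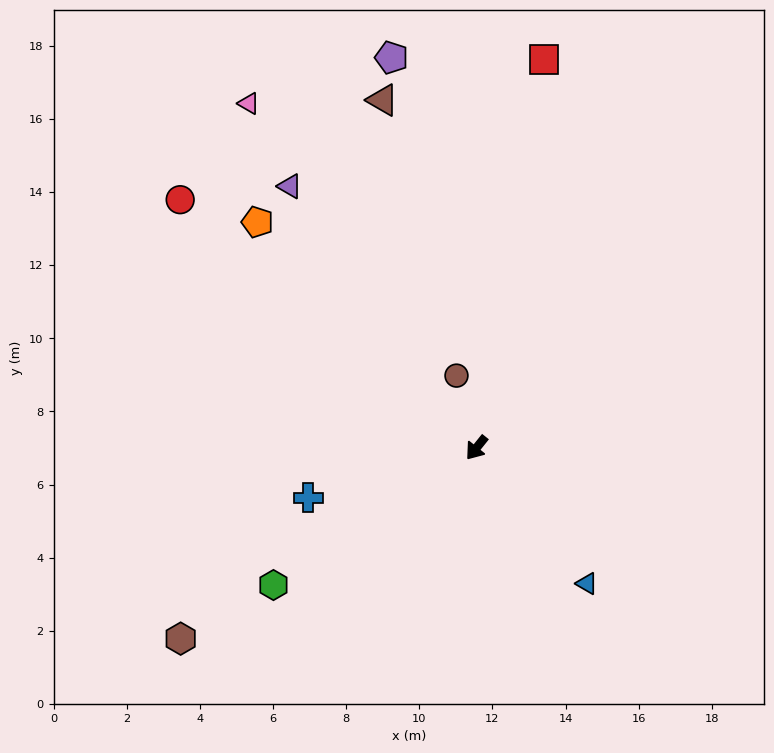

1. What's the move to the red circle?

turn right 91°, forward 10.6 m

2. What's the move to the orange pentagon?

turn right 97°, forward 8.6 m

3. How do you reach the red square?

turn right 151°, forward 10.8 m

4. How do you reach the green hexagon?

turn right 17°, forward 6.7 m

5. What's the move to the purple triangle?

turn right 106°, forward 8.8 m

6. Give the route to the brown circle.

turn right 126°, forward 2.0 m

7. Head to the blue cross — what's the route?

turn right 35°, forward 4.8 m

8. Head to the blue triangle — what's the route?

turn left 78°, forward 4.8 m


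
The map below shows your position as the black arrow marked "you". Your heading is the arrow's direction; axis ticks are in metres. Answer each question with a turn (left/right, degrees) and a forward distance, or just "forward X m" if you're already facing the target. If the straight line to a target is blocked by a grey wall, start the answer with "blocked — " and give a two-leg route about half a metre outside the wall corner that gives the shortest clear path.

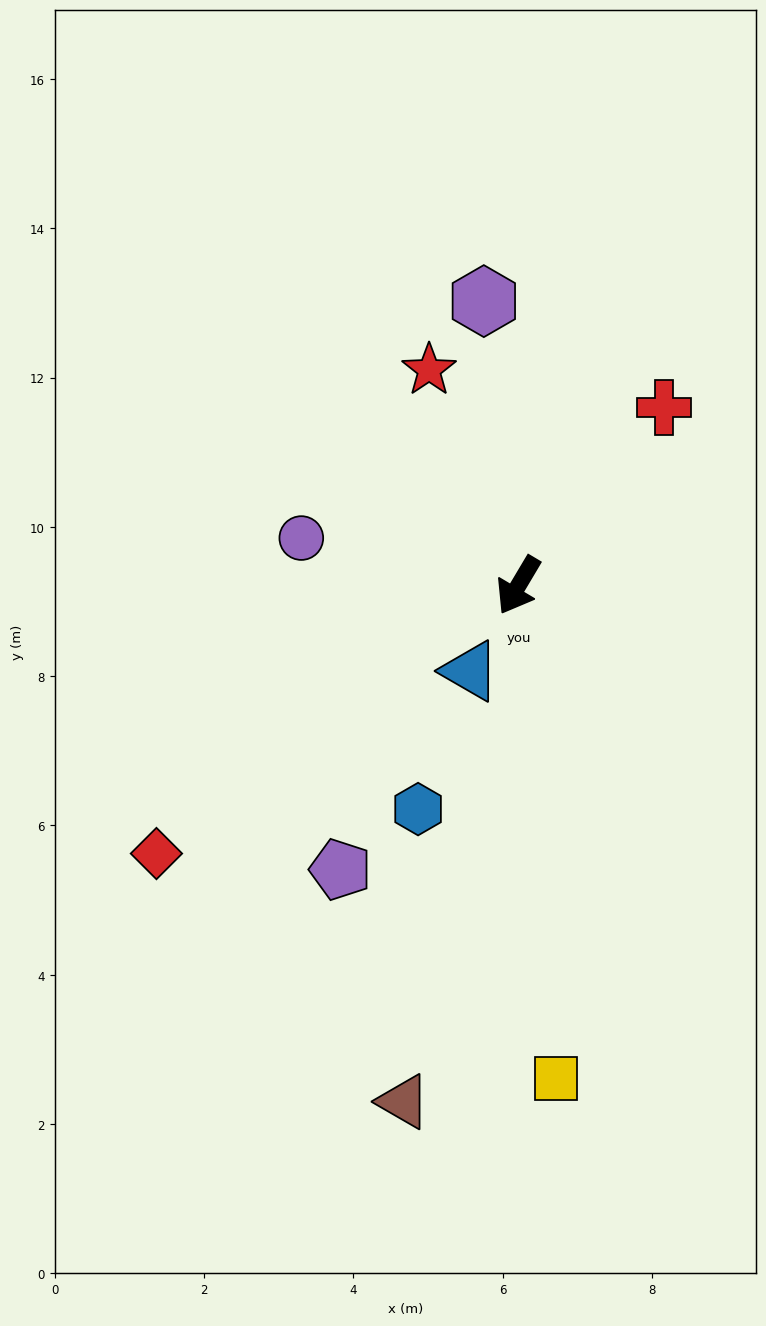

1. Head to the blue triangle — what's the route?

forward 1.3 m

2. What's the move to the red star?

turn right 127°, forward 3.1 m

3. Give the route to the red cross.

turn left 171°, forward 3.1 m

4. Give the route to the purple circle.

turn right 72°, forward 3.0 m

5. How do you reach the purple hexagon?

turn right 142°, forward 3.8 m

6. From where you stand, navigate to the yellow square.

turn left 35°, forward 6.6 m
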